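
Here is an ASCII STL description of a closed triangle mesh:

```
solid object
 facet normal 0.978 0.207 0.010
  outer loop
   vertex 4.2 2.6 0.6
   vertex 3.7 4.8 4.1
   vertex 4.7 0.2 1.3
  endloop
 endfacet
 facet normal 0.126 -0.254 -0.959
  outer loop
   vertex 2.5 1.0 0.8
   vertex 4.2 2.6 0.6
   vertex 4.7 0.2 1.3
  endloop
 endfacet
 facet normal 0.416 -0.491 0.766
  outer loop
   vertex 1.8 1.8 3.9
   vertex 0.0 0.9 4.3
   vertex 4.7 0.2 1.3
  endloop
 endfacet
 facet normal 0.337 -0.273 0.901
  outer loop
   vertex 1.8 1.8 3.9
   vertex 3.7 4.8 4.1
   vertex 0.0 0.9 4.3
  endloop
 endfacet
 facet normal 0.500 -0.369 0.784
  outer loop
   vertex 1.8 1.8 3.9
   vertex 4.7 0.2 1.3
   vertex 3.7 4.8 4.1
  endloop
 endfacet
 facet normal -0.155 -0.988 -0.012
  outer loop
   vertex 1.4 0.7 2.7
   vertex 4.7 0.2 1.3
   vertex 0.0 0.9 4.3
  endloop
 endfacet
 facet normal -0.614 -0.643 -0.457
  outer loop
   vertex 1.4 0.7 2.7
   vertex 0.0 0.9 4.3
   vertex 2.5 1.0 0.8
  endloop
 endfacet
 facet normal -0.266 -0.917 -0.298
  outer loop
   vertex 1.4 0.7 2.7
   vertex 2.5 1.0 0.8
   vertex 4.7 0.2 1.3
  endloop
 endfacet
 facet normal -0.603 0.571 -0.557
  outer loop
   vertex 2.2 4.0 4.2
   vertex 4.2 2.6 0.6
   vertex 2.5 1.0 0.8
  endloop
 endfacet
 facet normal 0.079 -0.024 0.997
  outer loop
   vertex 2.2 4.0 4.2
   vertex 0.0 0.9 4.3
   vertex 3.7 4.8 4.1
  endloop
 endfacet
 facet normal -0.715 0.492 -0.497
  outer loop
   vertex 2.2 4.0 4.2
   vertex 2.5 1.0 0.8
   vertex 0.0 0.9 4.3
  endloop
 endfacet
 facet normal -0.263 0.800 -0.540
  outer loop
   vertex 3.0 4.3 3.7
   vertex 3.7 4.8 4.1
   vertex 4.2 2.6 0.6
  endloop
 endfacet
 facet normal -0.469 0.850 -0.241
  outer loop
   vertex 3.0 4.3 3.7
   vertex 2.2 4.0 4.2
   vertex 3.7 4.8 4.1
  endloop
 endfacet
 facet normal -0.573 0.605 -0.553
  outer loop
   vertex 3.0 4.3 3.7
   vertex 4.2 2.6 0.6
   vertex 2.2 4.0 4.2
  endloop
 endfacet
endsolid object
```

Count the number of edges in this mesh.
21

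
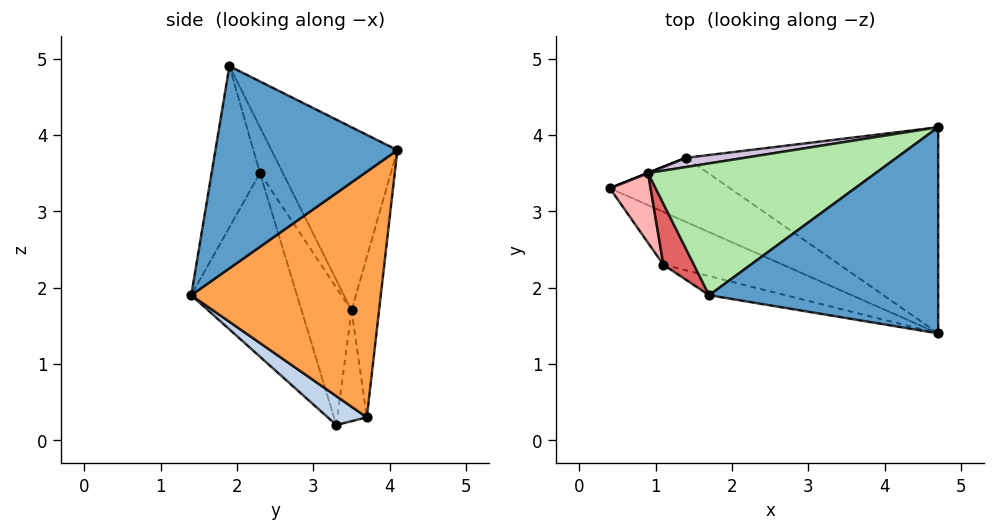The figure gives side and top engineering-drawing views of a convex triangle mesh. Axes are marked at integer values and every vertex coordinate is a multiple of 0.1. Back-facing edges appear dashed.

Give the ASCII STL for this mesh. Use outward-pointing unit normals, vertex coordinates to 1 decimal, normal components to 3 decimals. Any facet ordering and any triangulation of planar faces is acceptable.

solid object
 facet normal 0.585 -0.467 0.663
  outer loop
   vertex 1.7 1.9 4.9
   vertex 4.7 1.4 1.9
   vertex 4.7 4.1 3.8
  endloop
 endfacet
 facet normal 0.221 -0.323 -0.920
  outer loop
   vertex 1.4 3.7 0.3
   vertex 4.7 1.4 1.9
   vertex 0.4 3.3 0.2
  endloop
 endfacet
 facet normal 0.624 0.450 -0.639
  outer loop
   vertex 1.4 3.7 0.3
   vertex 4.7 4.1 3.8
   vertex 4.7 1.4 1.9
  endloop
 endfacet
 facet normal -0.324 -0.922 -0.211
  outer loop
   vertex 1.1 2.3 3.5
   vertex 0.4 3.3 0.2
   vertex 4.7 1.4 1.9
  endloop
 endfacet
 facet normal -0.299 -0.944 -0.142
  outer loop
   vertex 1.1 2.3 3.5
   vertex 4.7 1.4 1.9
   vertex 1.7 1.9 4.9
  endloop
 endfacet
 facet normal -0.393 0.780 0.488
  outer loop
   vertex 0.9 3.5 1.7
   vertex 1.7 1.9 4.9
   vertex 4.7 4.1 3.8
  endloop
 endfacet
 facet normal -0.684 0.570 0.456
  outer loop
   vertex 0.9 3.5 1.7
   vertex 1.1 2.3 3.5
   vertex 1.7 1.9 4.9
  endloop
 endfacet
 facet normal -0.927 0.257 0.275
  outer loop
   vertex 0.9 3.5 1.7
   vertex 0.4 3.3 0.2
   vertex 1.1 2.3 3.5
  endloop
 endfacet
 facet normal -0.371 0.928 0.000
  outer loop
   vertex 0.9 3.5 1.7
   vertex 1.4 3.7 0.3
   vertex 0.4 3.3 0.2
  endloop
 endfacet
 facet normal -0.194 0.979 0.071
  outer loop
   vertex 0.9 3.5 1.7
   vertex 4.7 4.1 3.8
   vertex 1.4 3.7 0.3
  endloop
 endfacet
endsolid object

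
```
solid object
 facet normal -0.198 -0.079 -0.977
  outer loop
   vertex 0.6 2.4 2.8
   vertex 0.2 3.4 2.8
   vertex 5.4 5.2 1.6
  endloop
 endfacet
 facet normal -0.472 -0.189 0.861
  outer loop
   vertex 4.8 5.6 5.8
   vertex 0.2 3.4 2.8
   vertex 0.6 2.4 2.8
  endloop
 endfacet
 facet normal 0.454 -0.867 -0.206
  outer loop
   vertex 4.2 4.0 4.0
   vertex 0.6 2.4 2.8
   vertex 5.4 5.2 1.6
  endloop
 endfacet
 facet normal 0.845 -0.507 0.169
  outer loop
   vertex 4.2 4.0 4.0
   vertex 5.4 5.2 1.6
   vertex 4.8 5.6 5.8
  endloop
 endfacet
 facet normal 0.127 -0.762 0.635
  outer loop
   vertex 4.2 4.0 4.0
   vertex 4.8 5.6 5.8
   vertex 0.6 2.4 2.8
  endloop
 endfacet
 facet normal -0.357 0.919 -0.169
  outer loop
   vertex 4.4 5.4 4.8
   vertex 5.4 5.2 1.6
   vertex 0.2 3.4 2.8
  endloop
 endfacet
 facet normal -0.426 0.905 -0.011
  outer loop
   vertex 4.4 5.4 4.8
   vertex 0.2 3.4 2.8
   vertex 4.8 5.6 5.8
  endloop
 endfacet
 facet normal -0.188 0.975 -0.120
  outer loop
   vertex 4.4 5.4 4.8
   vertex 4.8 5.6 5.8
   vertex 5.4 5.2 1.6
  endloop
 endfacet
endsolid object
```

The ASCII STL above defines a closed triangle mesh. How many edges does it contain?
12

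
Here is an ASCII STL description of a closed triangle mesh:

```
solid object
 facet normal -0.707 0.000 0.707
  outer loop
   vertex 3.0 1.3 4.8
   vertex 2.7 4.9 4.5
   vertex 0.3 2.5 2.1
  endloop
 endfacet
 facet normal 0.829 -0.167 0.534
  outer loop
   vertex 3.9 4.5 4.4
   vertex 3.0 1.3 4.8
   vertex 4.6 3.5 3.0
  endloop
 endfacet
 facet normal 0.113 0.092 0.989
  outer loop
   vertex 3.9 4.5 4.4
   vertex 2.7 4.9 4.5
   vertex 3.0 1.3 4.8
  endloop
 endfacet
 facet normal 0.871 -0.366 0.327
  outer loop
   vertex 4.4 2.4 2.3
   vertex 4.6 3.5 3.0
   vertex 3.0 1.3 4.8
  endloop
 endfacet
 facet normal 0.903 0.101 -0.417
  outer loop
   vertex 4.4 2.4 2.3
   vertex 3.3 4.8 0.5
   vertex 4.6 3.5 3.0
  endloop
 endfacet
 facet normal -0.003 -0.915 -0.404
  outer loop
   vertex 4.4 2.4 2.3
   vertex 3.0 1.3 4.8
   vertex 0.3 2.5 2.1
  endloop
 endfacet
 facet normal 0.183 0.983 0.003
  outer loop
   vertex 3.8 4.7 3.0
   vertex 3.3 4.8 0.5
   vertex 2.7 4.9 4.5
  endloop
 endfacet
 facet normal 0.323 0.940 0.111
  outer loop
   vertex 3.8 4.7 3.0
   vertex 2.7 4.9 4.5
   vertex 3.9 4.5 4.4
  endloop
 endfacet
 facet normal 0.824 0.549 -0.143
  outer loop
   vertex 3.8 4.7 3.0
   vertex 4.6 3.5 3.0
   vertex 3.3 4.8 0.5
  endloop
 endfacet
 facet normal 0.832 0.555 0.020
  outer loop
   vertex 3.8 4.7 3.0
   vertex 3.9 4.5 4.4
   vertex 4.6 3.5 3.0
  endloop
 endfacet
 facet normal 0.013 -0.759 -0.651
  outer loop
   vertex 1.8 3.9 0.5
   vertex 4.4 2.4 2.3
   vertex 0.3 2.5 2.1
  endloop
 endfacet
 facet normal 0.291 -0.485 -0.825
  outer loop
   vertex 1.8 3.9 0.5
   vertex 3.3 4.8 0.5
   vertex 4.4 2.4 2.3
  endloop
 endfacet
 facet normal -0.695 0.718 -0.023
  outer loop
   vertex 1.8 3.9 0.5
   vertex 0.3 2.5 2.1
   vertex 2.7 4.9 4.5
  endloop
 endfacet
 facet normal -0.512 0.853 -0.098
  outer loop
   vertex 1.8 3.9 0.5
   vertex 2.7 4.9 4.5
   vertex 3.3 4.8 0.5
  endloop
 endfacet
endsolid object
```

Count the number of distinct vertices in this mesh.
9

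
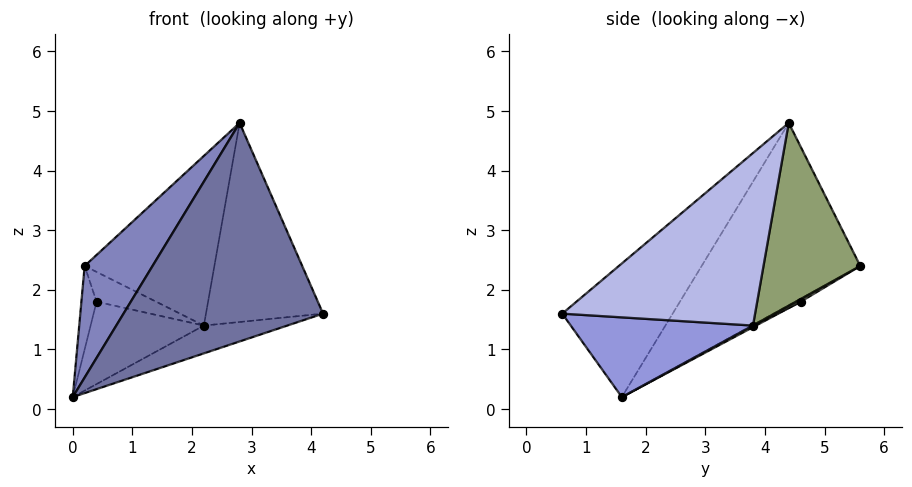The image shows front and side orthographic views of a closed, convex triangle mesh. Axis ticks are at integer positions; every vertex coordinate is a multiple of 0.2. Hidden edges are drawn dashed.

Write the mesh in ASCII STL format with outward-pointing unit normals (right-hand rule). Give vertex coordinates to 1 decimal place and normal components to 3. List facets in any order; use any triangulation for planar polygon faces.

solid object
 facet normal -0.373 -0.674 0.637
  outer loop
   vertex 2.8 4.4 4.8
   vertex 0.0 1.6 0.2
   vertex 4.2 0.6 1.6
  endloop
 endfacet
 facet normal -0.718 -0.307 0.624
  outer loop
   vertex 2.8 4.4 4.8
   vertex 0.2 5.6 2.4
   vertex 0.0 1.6 0.2
  endloop
 endfacet
 facet normal 0.346 0.158 -0.925
  outer loop
   vertex 2.2 3.8 1.4
   vertex 4.2 0.6 1.6
   vertex 0.0 1.6 0.2
  endloop
 endfacet
 facet normal 0.831 0.504 -0.236
  outer loop
   vertex 2.2 3.8 1.4
   vertex 2.8 4.4 4.8
   vertex 4.2 0.6 1.6
  endloop
 endfacet
 facet normal 0.580 0.778 -0.240
  outer loop
   vertex 2.2 3.8 1.4
   vertex 0.2 5.6 2.4
   vertex 2.8 4.4 4.8
  endloop
 endfacet
 facet normal -0.172 0.481 -0.860
  outer loop
   vertex 0.4 4.6 1.8
   vertex 0.0 1.6 0.2
   vertex 0.2 5.6 2.4
  endloop
 endfacet
 facet normal 0.012 0.469 -0.883
  outer loop
   vertex 0.4 4.6 1.8
   vertex 2.2 3.8 1.4
   vertex 0.0 1.6 0.2
  endloop
 endfacet
 facet normal 0.042 0.520 -0.853
  outer loop
   vertex 0.4 4.6 1.8
   vertex 0.2 5.6 2.4
   vertex 2.2 3.8 1.4
  endloop
 endfacet
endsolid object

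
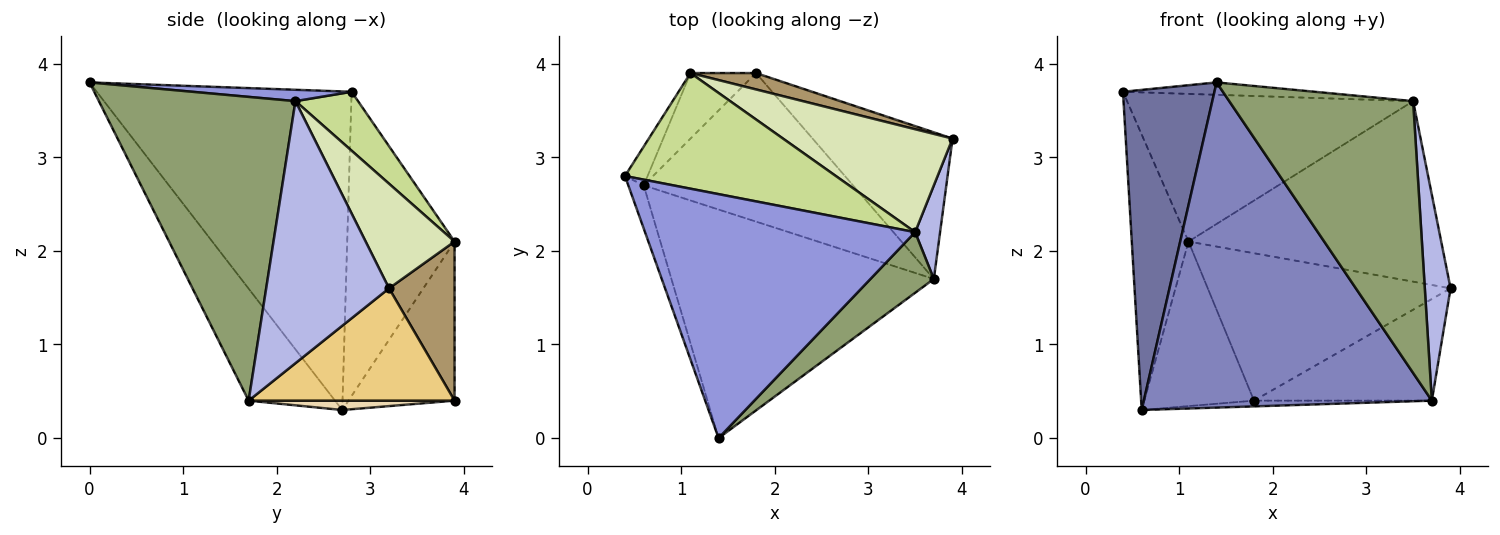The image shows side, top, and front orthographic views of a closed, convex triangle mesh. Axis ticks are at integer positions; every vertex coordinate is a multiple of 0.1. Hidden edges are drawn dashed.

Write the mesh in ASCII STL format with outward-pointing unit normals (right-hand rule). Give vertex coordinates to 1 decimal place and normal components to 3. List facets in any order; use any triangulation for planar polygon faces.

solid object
 facet normal -0.940 -0.337 -0.045
  outer loop
   vertex 0.6 2.7 0.3
   vertex 1.4 0.0 3.8
   vertex 0.4 2.8 3.7
  endloop
 endfacet
 facet normal -0.238 -0.795 -0.558
  outer loop
   vertex 3.7 1.7 0.4
   vertex 1.4 0.0 3.8
   vertex 0.6 2.7 0.3
  endloop
 endfacet
 facet normal 0.042 0.051 0.998
  outer loop
   vertex 3.5 2.2 3.6
   vertex 0.4 2.8 3.7
   vertex 1.4 0.0 3.8
  endloop
 endfacet
 facet normal 0.975 -0.204 0.093
  outer loop
   vertex 3.5 2.2 3.6
   vertex 3.7 1.7 0.4
   vertex 3.9 3.2 1.6
  endloop
 endfacet
 facet normal 0.722 -0.675 0.151
  outer loop
   vertex 3.5 2.2 3.6
   vertex 1.4 0.0 3.8
   vertex 3.7 1.7 0.4
  endloop
 endfacet
 facet normal -0.882 0.466 -0.066
  outer loop
   vertex 1.1 3.9 2.1
   vertex 0.6 2.7 0.3
   vertex 0.4 2.8 3.7
  endloop
 endfacet
 facet normal 0.170 0.776 0.608
  outer loop
   vertex 1.1 3.9 2.1
   vertex 0.4 2.8 3.7
   vertex 3.5 2.2 3.6
  endloop
 endfacet
 facet normal 0.292 0.831 0.474
  outer loop
   vertex 1.1 3.9 2.1
   vertex 3.5 2.2 3.6
   vertex 3.9 3.2 1.6
  endloop
 endfacet
 facet normal 0.259 0.960 0.107
  outer loop
   vertex 1.8 3.9 0.4
   vertex 1.1 3.9 2.1
   vertex 3.9 3.2 1.6
  endloop
 endfacet
 facet normal -0.668 0.691 -0.275
  outer loop
   vertex 1.8 3.9 0.4
   vertex 0.6 2.7 0.3
   vertex 1.1 3.9 2.1
  endloop
 endfacet
 facet normal 0.551 0.475 -0.686
  outer loop
   vertex 1.8 3.9 0.4
   vertex 3.9 3.2 1.6
   vertex 3.7 1.7 0.4
  endloop
 endfacet
 facet normal 0.045 0.039 -0.998
  outer loop
   vertex 1.8 3.9 0.4
   vertex 3.7 1.7 0.4
   vertex 0.6 2.7 0.3
  endloop
 endfacet
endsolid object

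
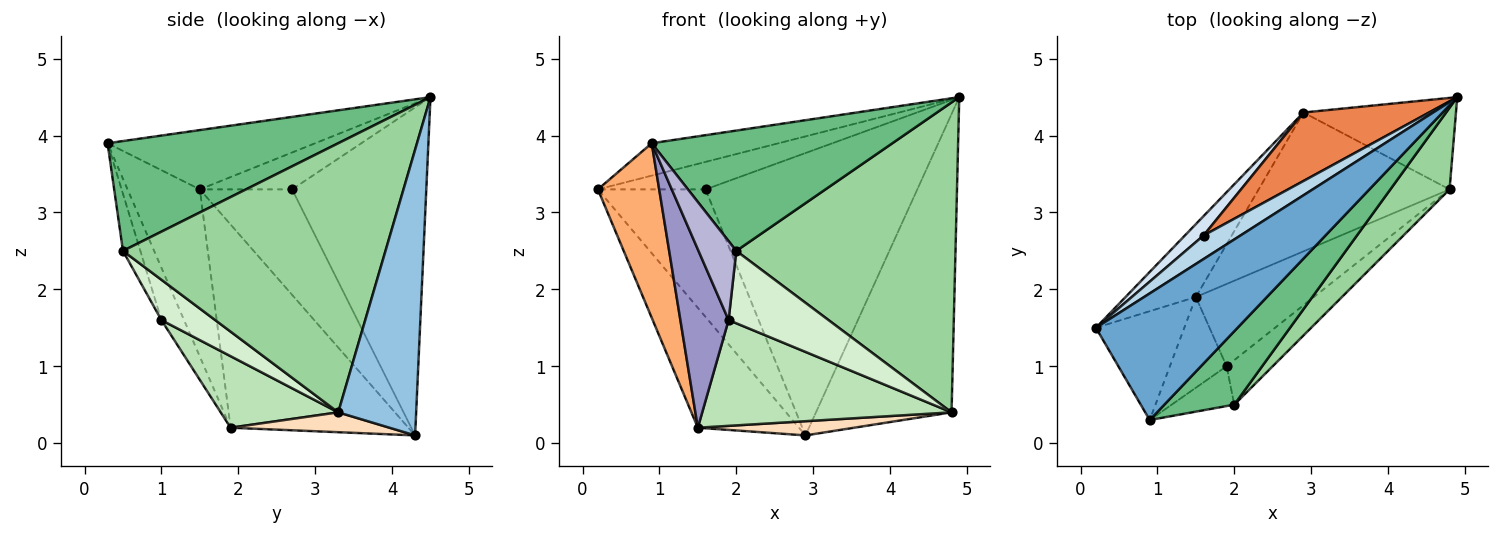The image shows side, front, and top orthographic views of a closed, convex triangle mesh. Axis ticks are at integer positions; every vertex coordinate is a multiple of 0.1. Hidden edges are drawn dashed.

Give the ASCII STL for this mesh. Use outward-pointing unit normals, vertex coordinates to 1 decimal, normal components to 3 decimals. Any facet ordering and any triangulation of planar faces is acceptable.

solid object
 facet normal -0.376 0.230 0.898
  outer loop
   vertex 0.9 0.3 3.9
   vertex 4.9 4.5 4.5
   vertex 0.2 1.5 3.3
  endloop
 endfacet
 facet normal 0.482 0.838 -0.257
  outer loop
   vertex 4.8 3.3 0.4
   vertex 2.9 4.3 0.1
   vertex 4.9 4.5 4.5
  endloop
 endfacet
 facet normal -0.545 0.636 0.545
  outer loop
   vertex 1.6 2.7 3.3
   vertex 0.2 1.5 3.3
   vertex 4.9 4.5 4.5
  endloop
 endfacet
 facet normal -0.647 0.754 0.114
  outer loop
   vertex 1.6 2.7 3.3
   vertex 2.9 4.3 0.1
   vertex 0.2 1.5 3.3
  endloop
 endfacet
 facet normal -0.524 0.828 0.201
  outer loop
   vertex 1.6 2.7 3.3
   vertex 4.9 4.5 4.5
   vertex 2.9 4.3 0.1
  endloop
 endfacet
 facet normal -0.707 -0.600 -0.374
  outer loop
   vertex 1.5 1.9 0.2
   vertex 0.9 0.3 3.9
   vertex 0.2 1.5 3.3
  endloop
 endfacet
 facet normal -0.832 0.474 -0.288
  outer loop
   vertex 1.5 1.9 0.2
   vertex 0.2 1.5 3.3
   vertex 2.9 4.3 0.1
  endloop
 endfacet
 facet normal 0.103 -0.101 -0.990
  outer loop
   vertex 1.5 1.9 0.2
   vertex 2.9 4.3 0.1
   vertex 4.8 3.3 0.4
  endloop
 endfacet
 facet normal 0.633 -0.661 0.403
  outer loop
   vertex 2.0 0.5 2.5
   vertex 4.9 4.5 4.5
   vertex 0.9 0.3 3.9
  endloop
 endfacet
 facet normal 0.757 -0.632 0.167
  outer loop
   vertex 2.0 0.5 2.5
   vertex 4.8 3.3 0.4
   vertex 4.9 4.5 4.5
  endloop
 endfacet
 facet normal 0.349 -0.740 -0.575
  outer loop
   vertex 1.9 1.0 1.6
   vertex 1.5 1.9 0.2
   vertex 4.8 3.3 0.4
  endloop
 endfacet
 facet normal 0.417 -0.774 -0.476
  outer loop
   vertex 1.9 1.0 1.6
   vertex 4.8 3.3 0.4
   vertex 2.0 0.5 2.5
  endloop
 endfacet
 facet normal -0.386 -0.822 -0.418
  outer loop
   vertex 1.9 1.0 1.6
   vertex 0.9 0.3 3.9
   vertex 1.5 1.9 0.2
  endloop
 endfacet
 facet normal -0.380 -0.826 -0.417
  outer loop
   vertex 1.9 1.0 1.6
   vertex 2.0 0.5 2.5
   vertex 0.9 0.3 3.9
  endloop
 endfacet
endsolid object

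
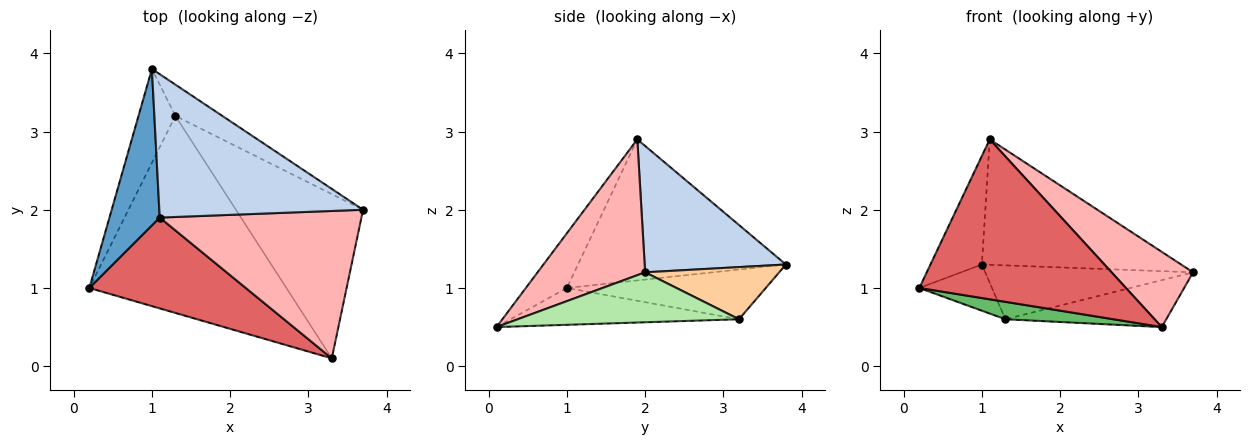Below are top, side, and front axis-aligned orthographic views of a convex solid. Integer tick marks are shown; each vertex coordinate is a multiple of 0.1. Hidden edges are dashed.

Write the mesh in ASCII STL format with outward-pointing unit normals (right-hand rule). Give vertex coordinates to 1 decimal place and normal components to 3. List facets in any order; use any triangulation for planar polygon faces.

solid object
 facet normal -0.917 0.227 0.327
  outer loop
   vertex 1.1 1.9 2.9
   vertex 1.0 3.8 1.3
   vertex 0.2 1.0 1.0
  endloop
 endfacet
 facet normal 0.423 0.597 0.682
  outer loop
   vertex 1.1 1.9 2.9
   vertex 3.7 2.0 1.2
   vertex 1.0 3.8 1.3
  endloop
 endfacet
 facet normal -0.771 0.281 -0.572
  outer loop
   vertex 1.3 3.2 0.6
   vertex 0.2 1.0 1.0
   vertex 1.0 3.8 1.3
  endloop
 endfacet
 facet normal 0.487 0.755 -0.439
  outer loop
   vertex 1.3 3.2 0.6
   vertex 1.0 3.8 1.3
   vertex 3.7 2.0 1.2
  endloop
 endfacet
 facet normal -0.183 -0.087 -0.979
  outer loop
   vertex 3.3 0.1 0.5
   vertex 0.2 1.0 1.0
   vertex 1.3 3.2 0.6
  endloop
 endfacet
 facet normal 0.353 0.257 -0.899
  outer loop
   vertex 3.3 0.1 0.5
   vertex 1.3 3.2 0.6
   vertex 3.7 2.0 1.2
  endloop
 endfacet
 facet normal -0.170 -0.857 0.487
  outer loop
   vertex 3.3 0.1 0.5
   vertex 1.1 1.9 2.9
   vertex 0.2 1.0 1.0
  endloop
 endfacet
 facet normal 0.514 -0.390 0.764
  outer loop
   vertex 3.3 0.1 0.5
   vertex 3.7 2.0 1.2
   vertex 1.1 1.9 2.9
  endloop
 endfacet
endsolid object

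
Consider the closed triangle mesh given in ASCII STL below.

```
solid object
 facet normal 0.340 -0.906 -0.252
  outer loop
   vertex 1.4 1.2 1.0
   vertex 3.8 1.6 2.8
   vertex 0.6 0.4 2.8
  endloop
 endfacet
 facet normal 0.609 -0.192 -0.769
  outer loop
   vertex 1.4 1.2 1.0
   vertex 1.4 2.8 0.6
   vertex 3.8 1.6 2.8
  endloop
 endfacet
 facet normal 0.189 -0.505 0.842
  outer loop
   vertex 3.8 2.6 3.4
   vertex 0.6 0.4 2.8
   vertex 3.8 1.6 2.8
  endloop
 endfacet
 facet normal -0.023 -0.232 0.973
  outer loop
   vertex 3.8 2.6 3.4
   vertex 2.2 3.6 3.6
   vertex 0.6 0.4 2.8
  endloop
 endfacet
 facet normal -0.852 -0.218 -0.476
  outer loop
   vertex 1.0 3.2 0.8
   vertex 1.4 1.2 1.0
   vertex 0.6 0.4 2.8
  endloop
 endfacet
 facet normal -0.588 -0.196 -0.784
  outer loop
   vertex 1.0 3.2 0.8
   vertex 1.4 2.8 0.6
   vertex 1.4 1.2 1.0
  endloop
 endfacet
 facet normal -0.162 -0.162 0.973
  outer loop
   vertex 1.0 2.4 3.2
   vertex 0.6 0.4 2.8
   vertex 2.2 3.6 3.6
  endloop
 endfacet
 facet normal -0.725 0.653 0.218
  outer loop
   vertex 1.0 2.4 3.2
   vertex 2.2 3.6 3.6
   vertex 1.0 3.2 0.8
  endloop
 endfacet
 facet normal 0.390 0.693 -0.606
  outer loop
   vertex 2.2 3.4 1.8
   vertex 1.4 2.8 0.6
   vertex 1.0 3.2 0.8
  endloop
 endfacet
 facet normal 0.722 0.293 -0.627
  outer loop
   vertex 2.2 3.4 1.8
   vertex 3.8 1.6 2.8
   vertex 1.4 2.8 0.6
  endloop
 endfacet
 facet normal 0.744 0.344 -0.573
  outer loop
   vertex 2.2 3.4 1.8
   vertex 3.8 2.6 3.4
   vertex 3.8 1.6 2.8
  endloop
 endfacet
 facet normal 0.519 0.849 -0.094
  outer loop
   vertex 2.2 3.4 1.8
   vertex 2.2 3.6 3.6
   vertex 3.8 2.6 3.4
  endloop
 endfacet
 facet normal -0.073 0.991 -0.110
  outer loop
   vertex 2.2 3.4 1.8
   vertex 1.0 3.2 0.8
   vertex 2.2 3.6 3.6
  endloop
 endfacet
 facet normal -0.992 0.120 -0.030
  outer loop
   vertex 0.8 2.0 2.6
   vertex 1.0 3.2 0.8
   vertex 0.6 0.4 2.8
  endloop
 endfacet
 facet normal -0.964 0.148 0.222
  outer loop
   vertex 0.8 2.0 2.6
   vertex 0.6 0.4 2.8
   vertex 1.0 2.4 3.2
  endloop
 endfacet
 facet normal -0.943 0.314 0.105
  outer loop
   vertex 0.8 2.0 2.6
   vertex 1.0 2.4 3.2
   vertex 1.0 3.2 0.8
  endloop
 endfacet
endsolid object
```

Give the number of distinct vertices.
10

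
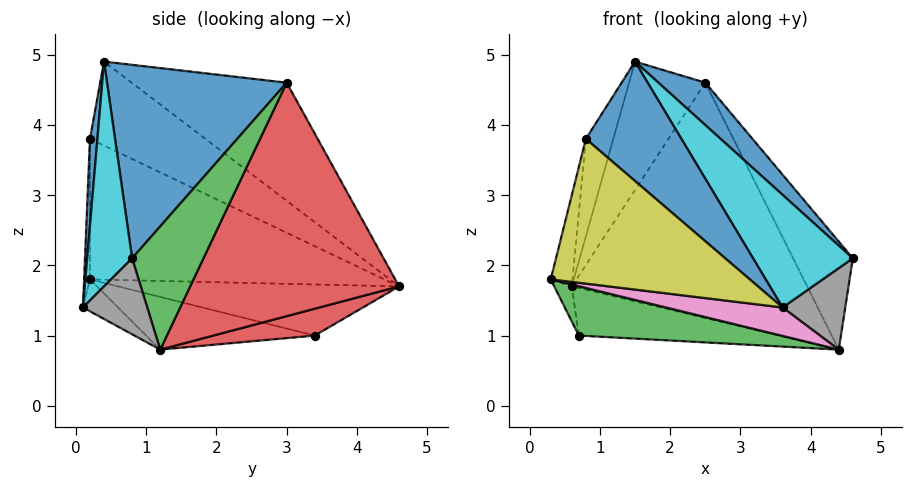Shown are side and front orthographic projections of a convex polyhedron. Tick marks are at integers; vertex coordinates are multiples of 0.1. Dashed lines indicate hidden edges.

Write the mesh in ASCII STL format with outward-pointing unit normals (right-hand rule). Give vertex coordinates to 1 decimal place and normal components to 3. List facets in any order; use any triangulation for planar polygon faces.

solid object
 facet normal 0.672 -0.176 0.719
  outer loop
   vertex 2.5 3.0 4.6
   vertex 1.5 0.4 4.9
   vertex 4.6 0.8 2.1
  endloop
 endfacet
 facet normal -0.690 0.339 0.639
  outer loop
   vertex 2.5 3.0 4.6
   vertex 0.6 4.6 1.7
   vertex 1.5 0.4 4.9
  endloop
 endfacet
 facet normal 0.765 0.640 0.079
  outer loop
   vertex 4.4 1.2 0.8
   vertex 2.5 3.0 4.6
   vertex 4.6 0.8 2.1
  endloop
 endfacet
 facet normal 0.664 0.748 -0.022
  outer loop
   vertex 4.4 1.2 0.8
   vertex 0.6 4.6 1.7
   vertex 2.5 3.0 4.6
  endloop
 endfacet
 facet normal -0.968 0.071 0.242
  outer loop
   vertex 0.8 0.2 3.8
   vertex 0.6 4.6 1.7
   vertex 0.3 0.2 1.8
  endloop
 endfacet
 facet normal -0.843 0.200 0.500
  outer loop
   vertex 0.8 0.2 3.8
   vertex 1.5 0.4 4.9
   vertex 0.6 4.6 1.7
  endloop
 endfacet
 facet normal -0.122 -0.405 -0.906
  outer loop
   vertex 3.6 0.1 1.4
   vertex 0.3 0.2 1.8
   vertex 4.4 1.2 0.8
  endloop
 endfacet
 facet normal 0.681 -0.664 -0.309
  outer loop
   vertex 3.6 0.1 1.4
   vertex 4.4 1.2 0.8
   vertex 4.6 0.8 2.1
  endloop
 endfacet
 facet normal -0.029 -1.000 0.007
  outer loop
   vertex 3.6 0.1 1.4
   vertex 0.8 0.2 3.8
   vertex 0.3 0.2 1.8
  endloop
 endfacet
 facet normal 0.391 -0.867 0.309
  outer loop
   vertex 3.6 0.1 1.4
   vertex 4.6 0.8 2.1
   vertex 1.5 0.4 4.9
  endloop
 endfacet
 facet normal 0.077 -0.988 0.131
  outer loop
   vertex 3.6 0.1 1.4
   vertex 1.5 0.4 4.9
   vertex 0.8 0.2 3.8
  endloop
 endfacet
 facet normal -0.968 0.061 -0.242
  outer loop
   vertex 0.7 3.4 1.0
   vertex 0.3 0.2 1.8
   vertex 0.6 4.6 1.7
  endloop
 endfacet
 facet normal -0.181 -0.217 -0.959
  outer loop
   vertex 0.7 3.4 1.0
   vertex 4.4 1.2 0.8
   vertex 0.3 0.2 1.8
  endloop
 endfacet
 facet normal 0.254 0.503 -0.826
  outer loop
   vertex 0.7 3.4 1.0
   vertex 0.6 4.6 1.7
   vertex 4.4 1.2 0.8
  endloop
 endfacet
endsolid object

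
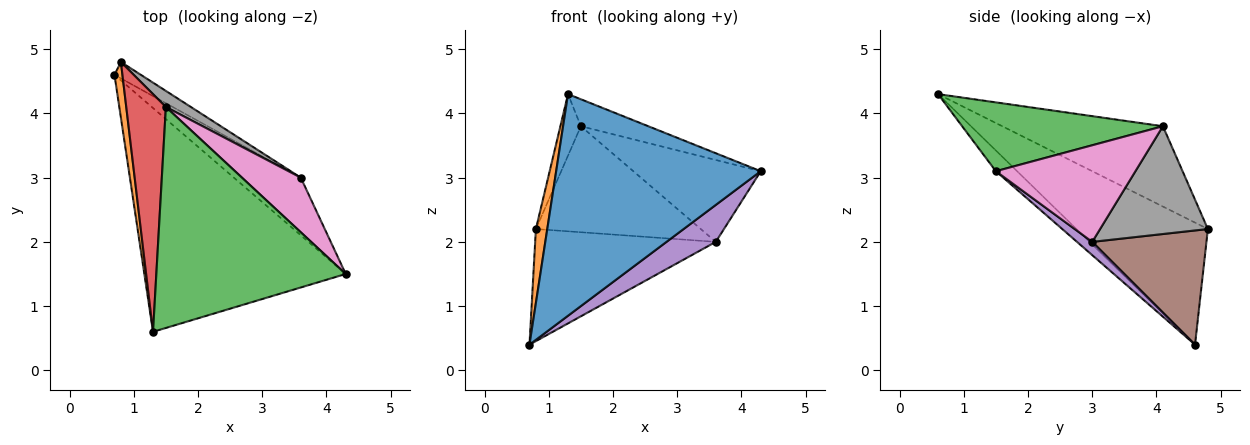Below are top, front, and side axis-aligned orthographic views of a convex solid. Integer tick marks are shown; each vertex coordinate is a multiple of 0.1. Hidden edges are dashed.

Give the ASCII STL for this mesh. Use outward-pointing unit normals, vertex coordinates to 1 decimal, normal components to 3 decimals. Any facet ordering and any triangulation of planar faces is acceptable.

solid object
 facet normal -0.073 -0.702 -0.709
  outer loop
   vertex 1.3 0.6 4.3
   vertex 0.7 4.6 0.4
   vertex 4.3 1.5 3.1
  endloop
 endfacet
 facet normal -0.994 -0.086 0.065
  outer loop
   vertex 0.8 4.8 2.2
   vertex 0.7 4.6 0.4
   vertex 1.3 0.6 4.3
  endloop
 endfacet
 facet normal 0.339 0.114 0.934
  outer loop
   vertex 1.5 4.1 3.8
   vertex 1.3 0.6 4.3
   vertex 4.3 1.5 3.1
  endloop
 endfacet
 facet normal -0.891 0.114 0.440
  outer loop
   vertex 1.5 4.1 3.8
   vertex 0.8 4.8 2.2
   vertex 1.3 0.6 4.3
  endloop
 endfacet
 facet normal 0.165 -0.532 -0.830
  outer loop
   vertex 3.6 3.0 2.0
   vertex 4.3 1.5 3.1
   vertex 0.7 4.6 0.4
  endloop
 endfacet
 facet normal 0.530 0.839 -0.123
  outer loop
   vertex 3.6 3.0 2.0
   vertex 0.7 4.6 0.4
   vertex 0.8 4.8 2.2
  endloop
 endfacet
 facet normal 0.674 0.615 0.410
  outer loop
   vertex 3.6 3.0 2.0
   vertex 1.5 4.1 3.8
   vertex 4.3 1.5 3.1
  endloop
 endfacet
 facet normal 0.543 0.830 0.126
  outer loop
   vertex 3.6 3.0 2.0
   vertex 0.8 4.8 2.2
   vertex 1.5 4.1 3.8
  endloop
 endfacet
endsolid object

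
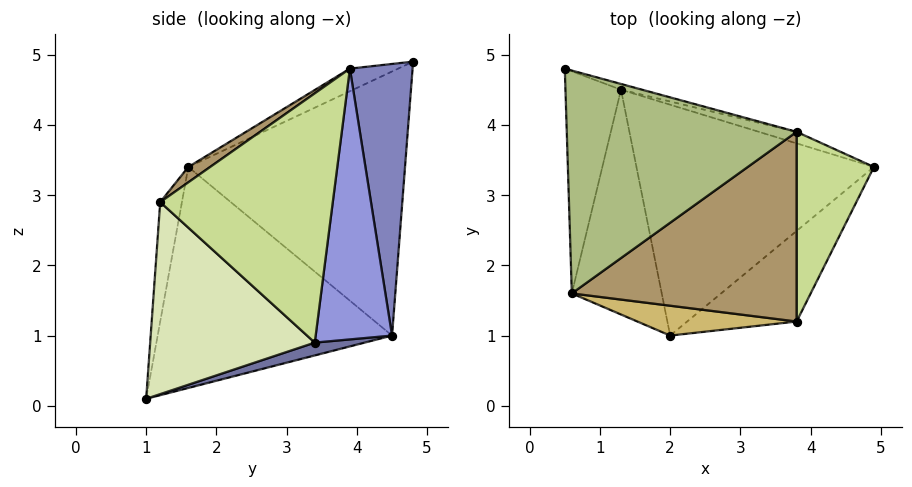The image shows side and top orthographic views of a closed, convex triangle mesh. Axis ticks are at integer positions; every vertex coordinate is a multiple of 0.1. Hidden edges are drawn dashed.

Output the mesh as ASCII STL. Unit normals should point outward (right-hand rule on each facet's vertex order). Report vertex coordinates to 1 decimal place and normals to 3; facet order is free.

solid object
 facet normal 0.052 0.258 -0.965
  outer loop
   vertex 1.3 4.5 1.0
   vertex 4.9 3.4 0.9
   vertex 2.0 1.0 0.1
  endloop
 endfacet
 facet normal 0.262 0.965 -0.020
  outer loop
   vertex 1.3 4.5 1.0
   vertex 0.5 4.8 4.9
   vertex 3.8 3.9 4.8
  endloop
 endfacet
 facet normal 0.291 0.956 -0.040
  outer loop
   vertex 1.3 4.5 1.0
   vertex 3.8 3.9 4.8
   vertex 4.9 3.4 0.9
  endloop
 endfacet
 facet normal -0.976 0.066 -0.205
  outer loop
   vertex 0.6 1.6 3.4
   vertex 0.5 4.8 4.9
   vertex 1.3 4.5 1.0
  endloop
 endfacet
 facet normal -0.923 -0.088 -0.375
  outer loop
   vertex 0.6 1.6 3.4
   vertex 1.3 4.5 1.0
   vertex 2.0 1.0 0.1
  endloop
 endfacet
 facet normal -0.089 -0.425 0.901
  outer loop
   vertex 0.6 1.6 3.4
   vertex 3.8 3.9 4.8
   vertex 0.5 4.8 4.9
  endloop
 endfacet
 facet normal 0.935 -0.204 0.290
  outer loop
   vertex 3.8 1.2 2.9
   vertex 4.9 3.4 0.9
   vertex 3.8 3.9 4.8
  endloop
 endfacet
 facet normal 0.651 -0.663 -0.371
  outer loop
   vertex 3.8 1.2 2.9
   vertex 2.0 1.0 0.1
   vertex 4.9 3.4 0.9
  endloop
 endfacet
 facet normal 0.056 -0.575 0.817
  outer loop
   vertex 3.8 1.2 2.9
   vertex 3.8 3.9 4.8
   vertex 0.6 1.6 3.4
  endloop
 endfacet
 facet normal -0.102 -0.985 0.136
  outer loop
   vertex 3.8 1.2 2.9
   vertex 0.6 1.6 3.4
   vertex 2.0 1.0 0.1
  endloop
 endfacet
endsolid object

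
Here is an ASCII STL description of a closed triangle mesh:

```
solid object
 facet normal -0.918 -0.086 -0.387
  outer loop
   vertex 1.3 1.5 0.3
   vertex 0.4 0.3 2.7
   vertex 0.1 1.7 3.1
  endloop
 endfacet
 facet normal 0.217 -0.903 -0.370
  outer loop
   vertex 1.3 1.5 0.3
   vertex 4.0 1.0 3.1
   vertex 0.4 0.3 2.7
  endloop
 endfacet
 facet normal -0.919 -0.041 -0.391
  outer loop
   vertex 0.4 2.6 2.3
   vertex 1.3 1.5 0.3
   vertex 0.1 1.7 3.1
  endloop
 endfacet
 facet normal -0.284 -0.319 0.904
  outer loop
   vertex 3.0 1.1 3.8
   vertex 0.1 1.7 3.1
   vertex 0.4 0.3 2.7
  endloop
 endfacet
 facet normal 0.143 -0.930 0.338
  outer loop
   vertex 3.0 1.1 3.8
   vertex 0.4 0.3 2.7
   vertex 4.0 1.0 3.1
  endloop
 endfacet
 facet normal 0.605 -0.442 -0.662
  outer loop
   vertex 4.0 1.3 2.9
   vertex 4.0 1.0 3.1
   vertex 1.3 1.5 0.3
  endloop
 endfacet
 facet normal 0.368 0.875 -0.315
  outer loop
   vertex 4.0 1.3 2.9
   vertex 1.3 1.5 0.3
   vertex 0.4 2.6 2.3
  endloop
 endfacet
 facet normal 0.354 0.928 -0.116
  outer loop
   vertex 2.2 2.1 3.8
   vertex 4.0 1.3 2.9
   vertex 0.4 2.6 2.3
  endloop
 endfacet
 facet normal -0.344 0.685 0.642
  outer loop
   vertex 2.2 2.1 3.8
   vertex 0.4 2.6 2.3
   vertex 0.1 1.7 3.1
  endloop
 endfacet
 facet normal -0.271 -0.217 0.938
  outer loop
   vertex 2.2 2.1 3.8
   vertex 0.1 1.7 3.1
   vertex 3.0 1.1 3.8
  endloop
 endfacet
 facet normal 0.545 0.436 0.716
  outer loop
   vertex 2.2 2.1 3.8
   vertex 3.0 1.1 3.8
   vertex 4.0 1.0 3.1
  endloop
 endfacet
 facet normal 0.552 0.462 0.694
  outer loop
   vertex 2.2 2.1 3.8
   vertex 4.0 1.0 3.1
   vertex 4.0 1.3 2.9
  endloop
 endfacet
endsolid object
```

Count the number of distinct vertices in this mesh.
8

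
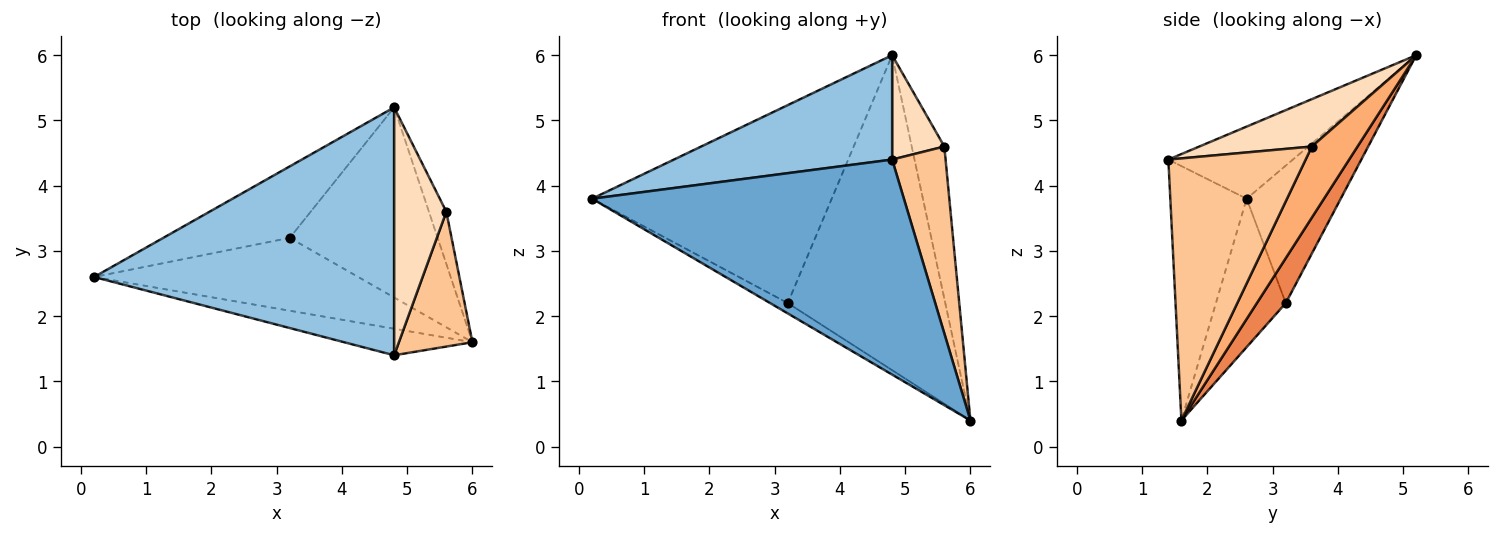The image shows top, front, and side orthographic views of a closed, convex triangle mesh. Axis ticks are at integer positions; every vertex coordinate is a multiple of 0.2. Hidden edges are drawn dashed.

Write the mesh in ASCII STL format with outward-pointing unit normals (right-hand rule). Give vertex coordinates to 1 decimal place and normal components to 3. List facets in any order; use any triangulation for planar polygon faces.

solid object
 facet normal -0.236 -0.964 -0.119
  outer loop
   vertex 4.8 1.4 4.4
   vertex 0.2 2.6 3.8
   vertex 6.0 1.6 0.4
  endloop
 endfacet
 facet normal -0.216 -0.379 0.900
  outer loop
   vertex 4.8 1.4 4.4
   vertex 4.8 5.2 6.0
   vertex 0.2 2.6 3.8
  endloop
 endfacet
 facet normal -0.486 0.123 -0.865
  outer loop
   vertex 3.2 3.2 2.2
   vertex 6.0 1.6 0.4
   vertex 0.2 2.6 3.8
  endloop
 endfacet
 facet normal -0.346 0.882 -0.319
  outer loop
   vertex 3.2 3.2 2.2
   vertex 0.2 2.6 3.8
   vertex 4.8 5.2 6.0
  endloop
 endfacet
 facet normal 0.155 0.846 -0.510
  outer loop
   vertex 3.2 3.2 2.2
   vertex 4.8 5.2 6.0
   vertex 6.0 1.6 0.4
  endloop
 endfacet
 facet normal 0.798 0.570 -0.195
  outer loop
   vertex 5.6 3.6 4.6
   vertex 6.0 1.6 0.4
   vertex 4.8 5.2 6.0
  endloop
 endfacet
 facet normal 0.902 -0.351 0.253
  outer loop
   vertex 5.6 3.6 4.6
   vertex 4.8 1.4 4.4
   vertex 6.0 1.6 0.4
  endloop
 endfacet
 facet normal 0.642 -0.298 0.707
  outer loop
   vertex 5.6 3.6 4.6
   vertex 4.8 5.2 6.0
   vertex 4.8 1.4 4.4
  endloop
 endfacet
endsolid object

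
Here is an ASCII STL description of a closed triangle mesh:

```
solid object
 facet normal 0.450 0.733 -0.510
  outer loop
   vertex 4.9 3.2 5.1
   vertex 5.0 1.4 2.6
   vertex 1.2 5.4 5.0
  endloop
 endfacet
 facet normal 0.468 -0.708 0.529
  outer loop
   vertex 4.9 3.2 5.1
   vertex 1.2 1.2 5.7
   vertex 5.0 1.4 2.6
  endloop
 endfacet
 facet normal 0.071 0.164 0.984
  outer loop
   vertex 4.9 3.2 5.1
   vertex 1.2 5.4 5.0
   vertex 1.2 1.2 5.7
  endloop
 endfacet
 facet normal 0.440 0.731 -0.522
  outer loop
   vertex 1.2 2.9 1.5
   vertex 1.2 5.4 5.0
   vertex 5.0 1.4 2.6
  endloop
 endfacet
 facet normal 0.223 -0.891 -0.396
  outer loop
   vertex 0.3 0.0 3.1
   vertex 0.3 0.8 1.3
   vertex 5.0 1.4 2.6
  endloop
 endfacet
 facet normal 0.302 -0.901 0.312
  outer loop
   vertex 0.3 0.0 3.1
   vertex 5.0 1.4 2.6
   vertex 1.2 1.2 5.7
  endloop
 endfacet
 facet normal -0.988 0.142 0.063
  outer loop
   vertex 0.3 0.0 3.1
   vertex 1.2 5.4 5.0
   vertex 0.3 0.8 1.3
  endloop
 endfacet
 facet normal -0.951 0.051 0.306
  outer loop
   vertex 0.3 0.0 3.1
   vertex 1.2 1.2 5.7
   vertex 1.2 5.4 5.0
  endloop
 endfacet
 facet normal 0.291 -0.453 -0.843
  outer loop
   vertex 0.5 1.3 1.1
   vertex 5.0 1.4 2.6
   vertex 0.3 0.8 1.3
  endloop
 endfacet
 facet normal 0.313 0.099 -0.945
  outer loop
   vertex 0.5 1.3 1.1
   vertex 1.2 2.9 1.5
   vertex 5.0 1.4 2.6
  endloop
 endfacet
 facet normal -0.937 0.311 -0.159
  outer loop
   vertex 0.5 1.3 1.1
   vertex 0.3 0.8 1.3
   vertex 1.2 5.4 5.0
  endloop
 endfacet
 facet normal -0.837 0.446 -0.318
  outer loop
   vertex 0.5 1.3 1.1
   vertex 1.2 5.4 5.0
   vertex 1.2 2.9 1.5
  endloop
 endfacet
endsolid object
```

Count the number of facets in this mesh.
12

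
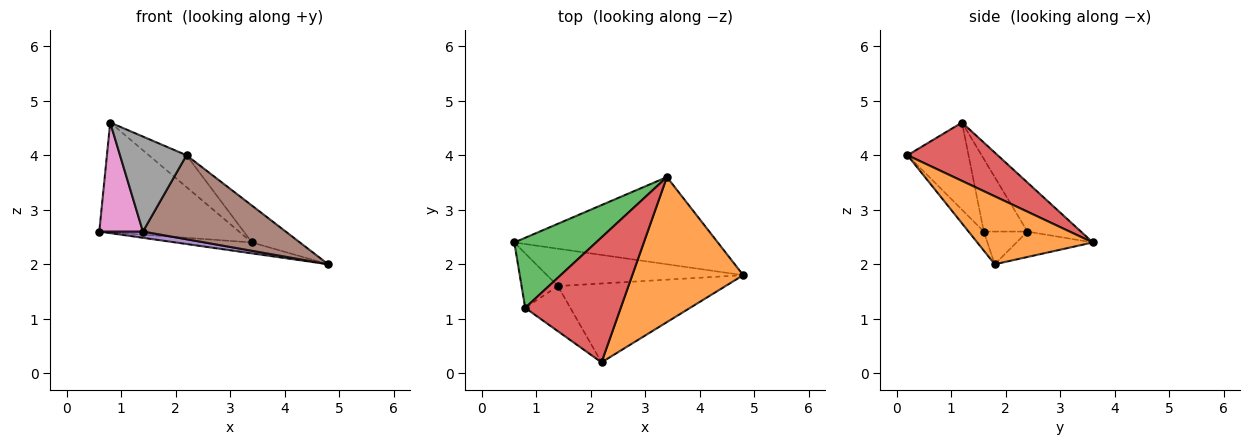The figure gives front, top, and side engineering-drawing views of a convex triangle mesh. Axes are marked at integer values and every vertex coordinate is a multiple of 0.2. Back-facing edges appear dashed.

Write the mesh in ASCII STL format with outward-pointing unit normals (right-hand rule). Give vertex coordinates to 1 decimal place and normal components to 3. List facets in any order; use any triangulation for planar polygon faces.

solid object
 facet normal -0.123 0.123 -0.985
  outer loop
   vertex 3.4 3.6 2.4
   vertex 4.8 1.8 2.0
   vertex 0.6 2.4 2.6
  endloop
 endfacet
 facet normal 0.511 0.212 0.833
  outer loop
   vertex 3.4 3.6 2.4
   vertex 2.2 0.2 4.0
   vertex 4.8 1.8 2.0
  endloop
 endfacet
 facet normal -0.307 0.802 0.512
  outer loop
   vertex 0.8 1.2 4.6
   vertex 3.4 3.6 2.4
   vertex 0.6 2.4 2.6
  endloop
 endfacet
 facet normal 0.509 0.213 0.834
  outer loop
   vertex 0.8 1.2 4.6
   vertex 2.2 0.2 4.0
   vertex 3.4 3.6 2.4
  endloop
 endfacet
 facet normal -0.162 -0.162 -0.973
  outer loop
   vertex 1.4 1.6 2.6
   vertex 0.6 2.4 2.6
   vertex 4.8 1.8 2.0
  endloop
 endfacet
 facet normal -0.078 -0.727 -0.682
  outer loop
   vertex 1.4 1.6 2.6
   vertex 4.8 1.8 2.0
   vertex 2.2 0.2 4.0
  endloop
 endfacet
 facet normal -0.667 -0.667 -0.333
  outer loop
   vertex 1.4 1.6 2.6
   vertex 0.8 1.2 4.6
   vertex 0.6 2.4 2.6
  endloop
 endfacet
 facet normal -0.638 -0.695 -0.331
  outer loop
   vertex 1.4 1.6 2.6
   vertex 2.2 0.2 4.0
   vertex 0.8 1.2 4.6
  endloop
 endfacet
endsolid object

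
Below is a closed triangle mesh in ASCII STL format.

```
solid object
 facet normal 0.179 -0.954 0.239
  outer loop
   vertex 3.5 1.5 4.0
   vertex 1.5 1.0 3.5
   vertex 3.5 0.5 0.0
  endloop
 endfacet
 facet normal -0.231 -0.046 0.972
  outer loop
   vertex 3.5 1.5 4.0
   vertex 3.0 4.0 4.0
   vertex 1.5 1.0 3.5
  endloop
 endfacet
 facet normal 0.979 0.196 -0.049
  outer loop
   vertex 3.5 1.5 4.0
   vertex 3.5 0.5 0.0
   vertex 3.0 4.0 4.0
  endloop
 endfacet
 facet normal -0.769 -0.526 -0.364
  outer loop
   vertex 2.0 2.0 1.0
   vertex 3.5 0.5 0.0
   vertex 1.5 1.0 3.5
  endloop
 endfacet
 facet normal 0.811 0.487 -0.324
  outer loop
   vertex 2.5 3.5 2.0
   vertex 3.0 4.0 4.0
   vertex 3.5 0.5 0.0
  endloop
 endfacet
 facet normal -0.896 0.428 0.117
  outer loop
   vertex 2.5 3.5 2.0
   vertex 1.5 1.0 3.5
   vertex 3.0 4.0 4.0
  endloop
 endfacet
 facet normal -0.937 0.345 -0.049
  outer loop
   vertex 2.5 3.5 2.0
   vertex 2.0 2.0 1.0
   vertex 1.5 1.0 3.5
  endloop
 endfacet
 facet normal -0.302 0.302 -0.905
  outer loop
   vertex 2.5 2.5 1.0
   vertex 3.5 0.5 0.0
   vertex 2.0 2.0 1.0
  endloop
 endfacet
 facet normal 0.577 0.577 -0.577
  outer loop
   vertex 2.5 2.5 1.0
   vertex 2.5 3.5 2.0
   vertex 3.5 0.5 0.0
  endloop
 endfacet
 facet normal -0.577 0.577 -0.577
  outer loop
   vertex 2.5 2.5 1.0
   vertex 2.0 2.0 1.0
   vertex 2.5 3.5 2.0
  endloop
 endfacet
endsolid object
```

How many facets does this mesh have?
10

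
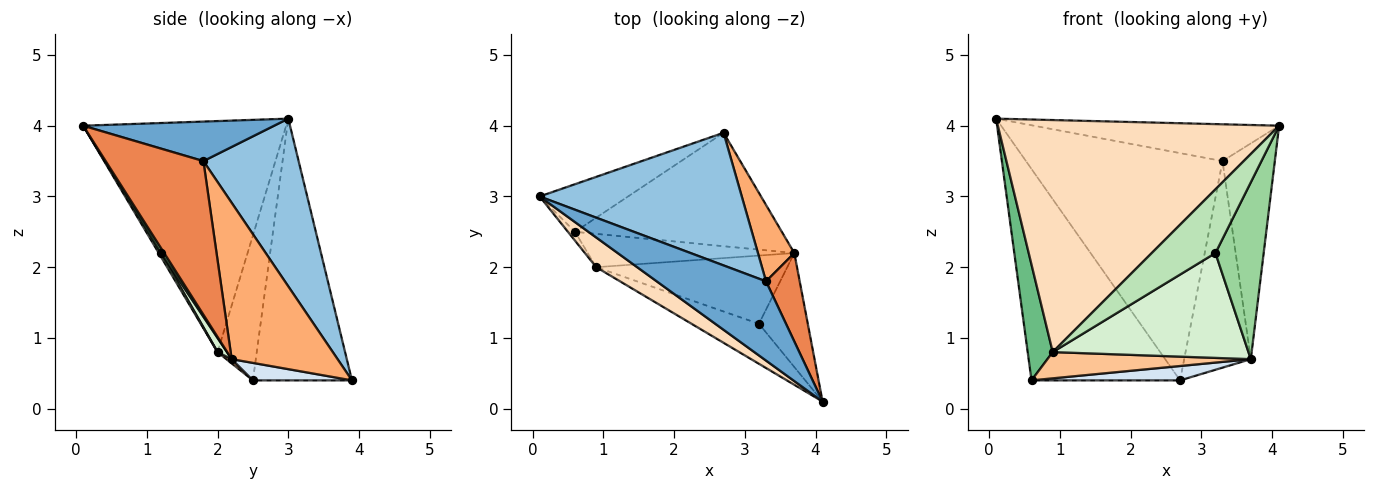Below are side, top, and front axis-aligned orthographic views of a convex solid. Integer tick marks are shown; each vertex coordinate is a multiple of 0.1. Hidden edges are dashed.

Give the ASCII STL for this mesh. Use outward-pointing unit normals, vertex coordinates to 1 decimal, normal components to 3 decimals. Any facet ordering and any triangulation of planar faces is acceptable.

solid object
 facet normal 0.312 0.400 0.862
  outer loop
   vertex 3.3 1.8 3.5
   vertex 0.1 3.0 4.1
   vertex 4.1 0.1 4.0
  endloop
 endfacet
 facet normal 0.386 0.797 0.465
  outer loop
   vertex 3.3 1.8 3.5
   vertex 2.7 3.9 0.4
   vertex 0.1 3.0 4.1
  endloop
 endfacet
 facet normal -0.545 0.818 -0.184
  outer loop
   vertex 0.6 2.5 0.4
   vertex 0.1 3.0 4.1
   vertex 2.7 3.9 0.4
  endloop
 endfacet
 facet normal 0.084 -0.125 -0.989
  outer loop
   vertex 3.7 2.2 0.7
   vertex 0.6 2.5 0.4
   vertex 2.7 3.9 0.4
  endloop
 endfacet
 facet normal 0.866 0.463 0.190
  outer loop
   vertex 3.7 2.2 0.7
   vertex 3.3 1.8 3.5
   vertex 4.1 0.1 4.0
  endloop
 endfacet
 facet normal 0.830 0.523 0.193
  outer loop
   vertex 3.7 2.2 0.7
   vertex 2.7 3.9 0.4
   vertex 3.3 1.8 3.5
  endloop
 endfacet
 facet normal 0.016 -0.619 -0.785
  outer loop
   vertex 0.9 2.0 0.8
   vertex 0.6 2.5 0.4
   vertex 3.7 2.2 0.7
  endloop
 endfacet
 facet normal -0.582 -0.807 0.103
  outer loop
   vertex 0.9 2.0 0.8
   vertex 4.1 0.1 4.0
   vertex 0.1 3.0 4.1
  endloop
 endfacet
 facet normal -0.842 -0.538 -0.041
  outer loop
   vertex 0.9 2.0 0.8
   vertex 0.1 3.0 4.1
   vertex 0.6 2.5 0.4
  endloop
 endfacet
 facet normal 0.056 -0.839 -0.541
  outer loop
   vertex 3.2 1.2 2.2
   vertex 3.7 2.2 0.7
   vertex 4.1 0.1 4.0
  endloop
 endfacet
 facet normal 0.029 -0.846 -0.532
  outer loop
   vertex 3.2 1.2 2.2
   vertex 4.1 0.1 4.0
   vertex 0.9 2.0 0.8
  endloop
 endfacet
 facet normal 0.040 -0.838 -0.545
  outer loop
   vertex 3.2 1.2 2.2
   vertex 0.9 2.0 0.8
   vertex 3.7 2.2 0.7
  endloop
 endfacet
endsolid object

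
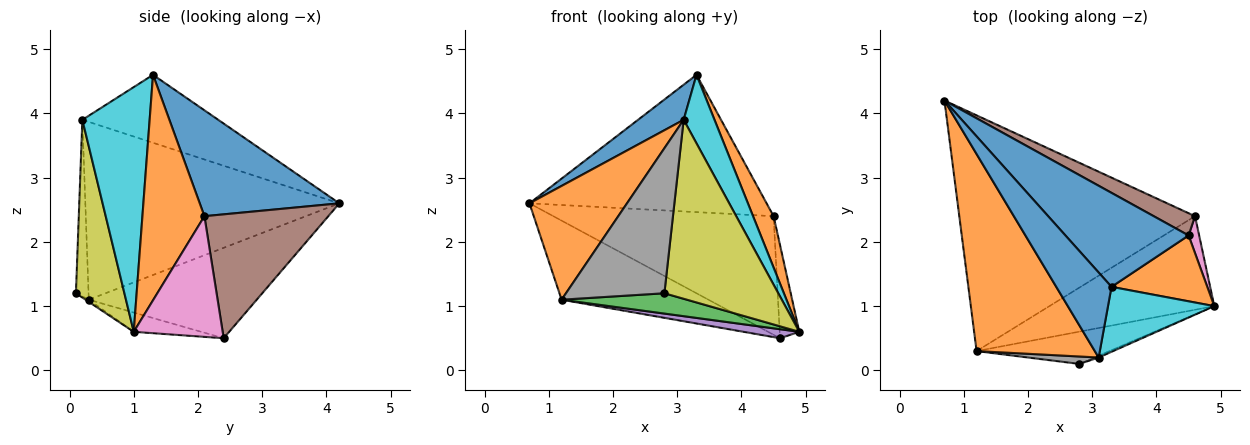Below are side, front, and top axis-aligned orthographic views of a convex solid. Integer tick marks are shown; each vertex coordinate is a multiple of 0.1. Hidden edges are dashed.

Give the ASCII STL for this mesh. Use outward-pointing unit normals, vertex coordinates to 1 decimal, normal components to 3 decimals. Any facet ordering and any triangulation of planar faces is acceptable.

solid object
 facet normal 0.437 0.742 0.508
  outer loop
   vertex 4.5 2.1 2.4
   vertex 0.7 4.2 2.6
   vertex 3.3 1.3 4.6
  endloop
 endfacet
 facet normal 0.880 -0.292 0.374
  outer loop
   vertex 4.5 2.1 2.4
   vertex 3.3 1.3 4.6
   vertex 4.9 1.0 0.6
  endloop
 endfacet
 facet normal -0.014 -0.532 -0.846
  outer loop
   vertex 1.2 0.3 1.1
   vertex 4.9 1.0 0.6
   vertex 2.8 0.1 1.2
  endloop
 endfacet
 facet normal -0.342 0.299 -0.891
  outer loop
   vertex 4.6 2.4 0.5
   vertex 1.2 0.3 1.1
   vertex 0.7 4.2 2.6
  endloop
 endfacet
 facet normal -0.116 -0.095 -0.989
  outer loop
   vertex 4.6 2.4 0.5
   vertex 4.9 1.0 0.6
   vertex 1.2 0.3 1.1
  endloop
 endfacet
 facet normal 0.484 0.860 0.161
  outer loop
   vertex 4.6 2.4 0.5
   vertex 0.7 4.2 2.6
   vertex 4.5 2.1 2.4
  endloop
 endfacet
 facet normal 0.973 0.215 0.085
  outer loop
   vertex 4.6 2.4 0.5
   vertex 4.5 2.1 2.4
   vertex 4.9 1.0 0.6
  endloop
 endfacet
 facet normal -0.127 -0.991 0.051
  outer loop
   vertex 3.1 0.2 3.9
   vertex 1.2 0.3 1.1
   vertex 2.8 0.1 1.2
  endloop
 endfacet
 facet normal 0.392 -0.920 -0.009
  outer loop
   vertex 3.1 0.2 3.9
   vertex 2.8 0.1 1.2
   vertex 4.9 1.0 0.6
  endloop
 endfacet
 facet normal 0.846 -0.387 0.367
  outer loop
   vertex 3.1 0.2 3.9
   vertex 4.9 1.0 0.6
   vertex 3.3 1.3 4.6
  endloop
 endfacet
 facet normal -0.751 -0.252 0.611
  outer loop
   vertex 3.1 0.2 3.9
   vertex 3.3 1.3 4.6
   vertex 0.7 4.2 2.6
  endloop
 endfacet
 facet normal -0.793 -0.305 0.527
  outer loop
   vertex 3.1 0.2 3.9
   vertex 0.7 4.2 2.6
   vertex 1.2 0.3 1.1
  endloop
 endfacet
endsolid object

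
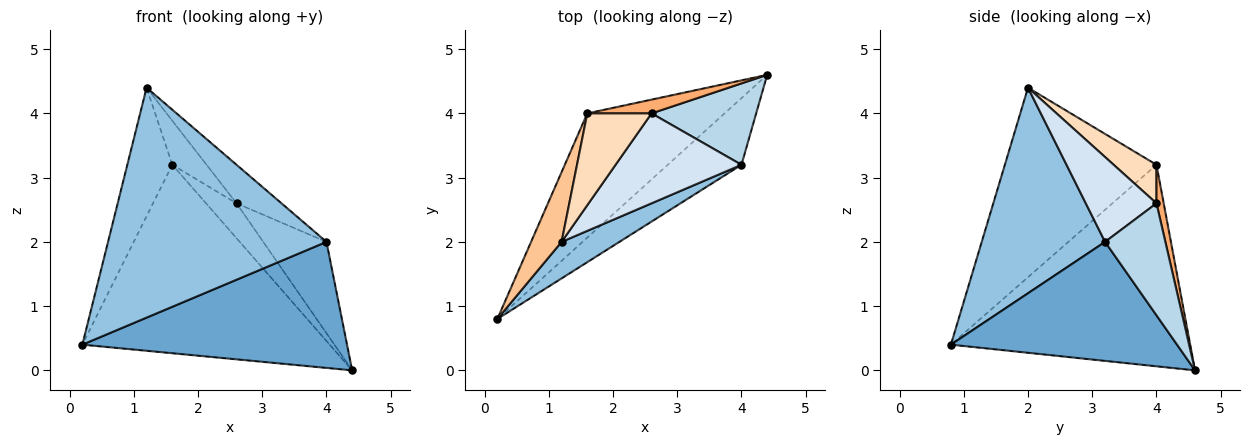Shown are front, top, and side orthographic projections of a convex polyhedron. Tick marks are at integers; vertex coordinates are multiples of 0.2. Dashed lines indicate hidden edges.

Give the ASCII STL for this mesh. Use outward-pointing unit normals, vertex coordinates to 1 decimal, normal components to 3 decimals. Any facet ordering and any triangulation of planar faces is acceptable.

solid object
 facet normal 0.603 -0.705 -0.373
  outer loop
   vertex 4.0 3.2 2.0
   vertex 0.2 0.8 0.4
   vertex 4.4 4.6 0.0
  endloop
 endfacet
 facet normal 0.487 -0.863 0.137
  outer loop
   vertex 4.0 3.2 2.0
   vertex 1.2 2.0 4.4
   vertex 0.2 0.8 0.4
  endloop
 endfacet
 facet normal 0.580 0.608 0.542
  outer loop
   vertex 4.0 3.2 2.0
   vertex 4.4 4.6 0.0
   vertex 2.6 4.0 2.6
  endloop
 endfacet
 facet normal 0.526 0.335 0.782
  outer loop
   vertex 4.0 3.2 2.0
   vertex 2.6 4.0 2.6
   vertex 1.2 2.0 4.4
  endloop
 endfacet
 facet normal -0.628 0.649 -0.428
  outer loop
   vertex 1.6 4.0 3.2
   vertex 4.4 4.6 0.0
   vertex 0.2 0.8 0.4
  endloop
 endfacet
 facet normal 0.215 0.908 0.359
  outer loop
   vertex 1.6 4.0 3.2
   vertex 2.6 4.0 2.6
   vertex 4.4 4.6 0.0
  endloop
 endfacet
 facet normal -0.947 0.281 0.153
  outer loop
   vertex 1.6 4.0 3.2
   vertex 0.2 0.8 0.4
   vertex 1.2 2.0 4.4
  endloop
 endfacet
 facet normal 0.476 0.381 0.793
  outer loop
   vertex 1.6 4.0 3.2
   vertex 1.2 2.0 4.4
   vertex 2.6 4.0 2.6
  endloop
 endfacet
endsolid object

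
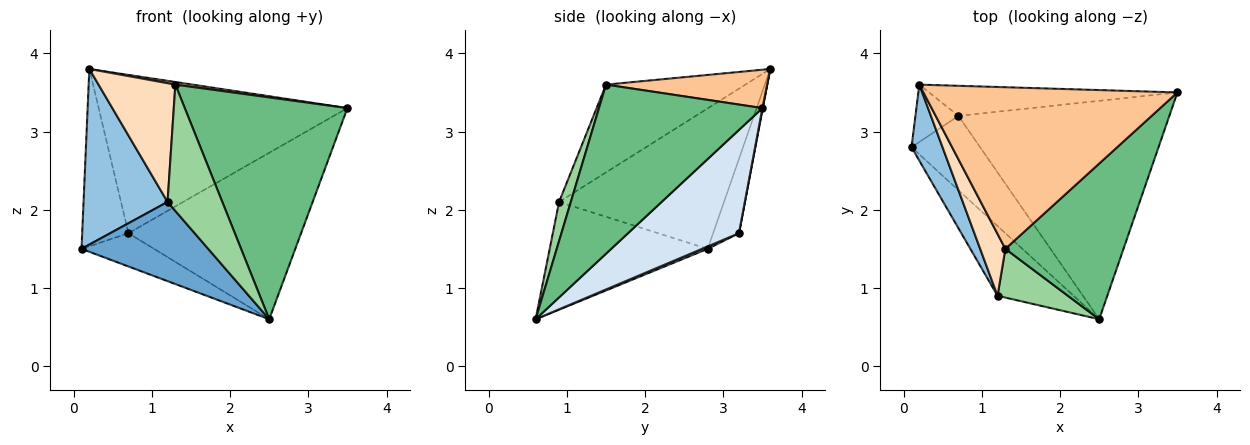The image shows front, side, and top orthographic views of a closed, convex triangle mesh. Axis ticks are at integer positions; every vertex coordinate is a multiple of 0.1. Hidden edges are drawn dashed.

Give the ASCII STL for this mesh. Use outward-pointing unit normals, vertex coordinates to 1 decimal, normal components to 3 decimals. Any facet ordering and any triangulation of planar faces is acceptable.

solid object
 facet normal -0.683 -0.548 -0.483
  outer loop
   vertex 1.2 0.9 2.1
   vertex 0.1 2.8 1.5
   vertex 2.5 0.6 0.6
  endloop
 endfacet
 facet normal -0.874 -0.445 0.193
  outer loop
   vertex 1.2 0.9 2.1
   vertex 0.2 3.6 3.8
   vertex 0.1 2.8 1.5
  endloop
 endfacet
 facet normal 0.032 0.408 -0.912
  outer loop
   vertex 0.7 3.2 1.7
   vertex 2.5 0.6 0.6
   vertex 0.1 2.8 1.5
  endloop
 endfacet
 facet normal 0.363 0.565 -0.741
  outer loop
   vertex 0.7 3.2 1.7
   vertex 3.5 3.5 3.3
   vertex 2.5 0.6 0.6
  endloop
 endfacet
 facet normal -0.469 0.840 -0.272
  outer loop
   vertex 0.7 3.2 1.7
   vertex 0.1 2.8 1.5
   vertex 0.2 3.6 3.8
  endloop
 endfacet
 facet normal 0.001 0.982 -0.187
  outer loop
   vertex 0.7 3.2 1.7
   vertex 0.2 3.6 3.8
   vertex 3.5 3.5 3.3
  endloop
 endfacet
 facet normal 0.149 -0.016 0.989
  outer loop
   vertex 1.3 1.5 3.6
   vertex 3.5 3.5 3.3
   vertex 0.2 3.6 3.8
  endloop
 endfacet
 facet normal -0.849 -0.468 0.244
  outer loop
   vertex 1.3 1.5 3.6
   vertex 0.2 3.6 3.8
   vertex 1.2 0.9 2.1
  endloop
 endfacet
 facet normal 0.635 -0.632 0.444
  outer loop
   vertex 1.3 1.5 3.6
   vertex 2.5 0.6 0.6
   vertex 3.5 3.5 3.3
  endloop
 endfacet
 facet normal 0.196 -0.915 0.353
  outer loop
   vertex 1.3 1.5 3.6
   vertex 1.2 0.9 2.1
   vertex 2.5 0.6 0.6
  endloop
 endfacet
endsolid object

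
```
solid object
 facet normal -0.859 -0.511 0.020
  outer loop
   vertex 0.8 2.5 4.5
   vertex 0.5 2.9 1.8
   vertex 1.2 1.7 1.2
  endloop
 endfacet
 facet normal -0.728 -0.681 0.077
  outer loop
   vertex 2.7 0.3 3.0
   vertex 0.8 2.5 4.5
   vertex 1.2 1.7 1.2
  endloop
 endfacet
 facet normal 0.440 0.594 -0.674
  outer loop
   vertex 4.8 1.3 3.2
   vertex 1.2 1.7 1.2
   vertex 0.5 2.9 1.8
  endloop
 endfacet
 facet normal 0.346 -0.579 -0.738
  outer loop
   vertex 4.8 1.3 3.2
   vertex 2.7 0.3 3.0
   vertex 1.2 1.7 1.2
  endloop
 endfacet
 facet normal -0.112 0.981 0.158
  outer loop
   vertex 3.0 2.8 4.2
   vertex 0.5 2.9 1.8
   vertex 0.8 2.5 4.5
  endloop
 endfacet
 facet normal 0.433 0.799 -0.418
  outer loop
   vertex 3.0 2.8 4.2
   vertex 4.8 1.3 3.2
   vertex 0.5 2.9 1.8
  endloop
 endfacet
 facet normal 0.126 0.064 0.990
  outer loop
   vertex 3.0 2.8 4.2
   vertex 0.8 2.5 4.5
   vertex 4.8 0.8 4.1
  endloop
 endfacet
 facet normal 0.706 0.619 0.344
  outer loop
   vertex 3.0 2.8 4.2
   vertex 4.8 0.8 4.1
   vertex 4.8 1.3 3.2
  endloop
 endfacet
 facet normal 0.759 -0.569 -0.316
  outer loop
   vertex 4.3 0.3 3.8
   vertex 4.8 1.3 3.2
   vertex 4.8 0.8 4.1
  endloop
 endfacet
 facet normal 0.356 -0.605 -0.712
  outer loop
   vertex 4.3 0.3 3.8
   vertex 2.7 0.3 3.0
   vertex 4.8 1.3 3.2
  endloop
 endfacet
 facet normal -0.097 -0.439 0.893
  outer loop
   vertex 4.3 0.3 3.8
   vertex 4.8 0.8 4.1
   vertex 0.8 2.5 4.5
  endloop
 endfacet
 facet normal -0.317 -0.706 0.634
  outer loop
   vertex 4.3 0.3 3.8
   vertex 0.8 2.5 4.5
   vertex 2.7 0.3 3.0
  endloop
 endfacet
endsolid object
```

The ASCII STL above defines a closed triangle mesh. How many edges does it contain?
18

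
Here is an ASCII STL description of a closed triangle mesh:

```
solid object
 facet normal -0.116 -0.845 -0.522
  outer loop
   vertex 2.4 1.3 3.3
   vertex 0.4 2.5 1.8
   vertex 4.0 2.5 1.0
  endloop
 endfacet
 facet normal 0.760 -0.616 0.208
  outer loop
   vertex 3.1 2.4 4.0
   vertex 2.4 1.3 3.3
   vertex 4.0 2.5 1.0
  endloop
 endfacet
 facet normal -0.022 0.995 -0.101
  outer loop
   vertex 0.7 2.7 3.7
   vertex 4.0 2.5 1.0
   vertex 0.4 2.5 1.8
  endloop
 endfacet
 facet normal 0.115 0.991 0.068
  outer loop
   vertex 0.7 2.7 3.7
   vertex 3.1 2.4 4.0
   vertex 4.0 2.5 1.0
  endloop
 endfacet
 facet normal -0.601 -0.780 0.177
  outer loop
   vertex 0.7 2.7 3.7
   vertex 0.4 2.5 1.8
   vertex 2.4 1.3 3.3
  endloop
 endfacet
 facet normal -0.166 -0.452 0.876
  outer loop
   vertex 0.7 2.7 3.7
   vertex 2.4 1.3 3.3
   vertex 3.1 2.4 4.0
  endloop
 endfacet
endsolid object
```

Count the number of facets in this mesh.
6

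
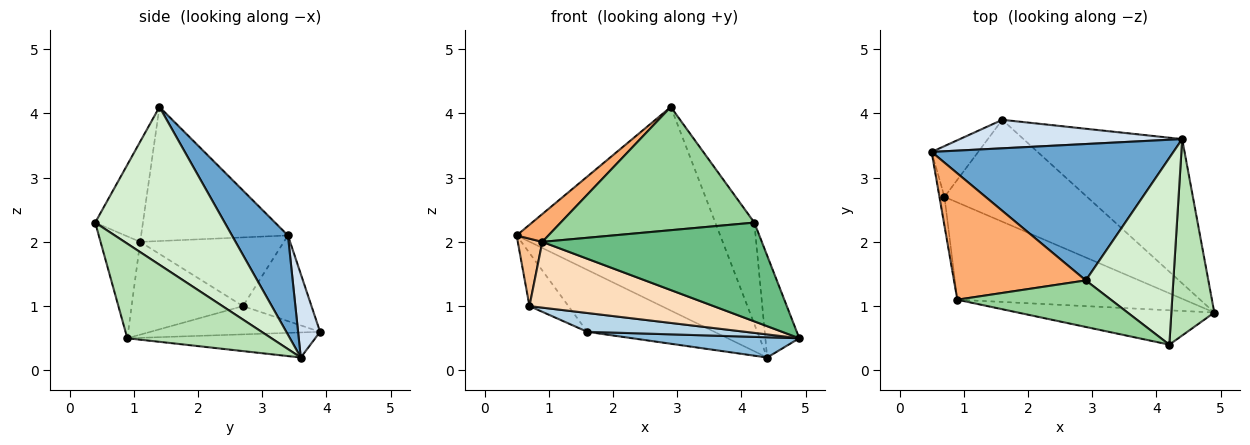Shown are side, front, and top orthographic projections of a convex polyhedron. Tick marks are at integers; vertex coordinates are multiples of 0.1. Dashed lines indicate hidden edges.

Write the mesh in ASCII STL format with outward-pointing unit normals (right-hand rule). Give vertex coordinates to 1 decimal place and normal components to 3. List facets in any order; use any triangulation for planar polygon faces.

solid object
 facet normal 0.223 0.810 0.543
  outer loop
   vertex 2.9 1.4 4.1
   vertex 4.4 3.6 0.2
   vertex 0.5 3.4 2.1
  endloop
 endfacet
 facet normal -0.154 -0.137 -0.978
  outer loop
   vertex 1.6 3.9 0.6
   vertex 4.4 3.6 0.2
   vertex 4.9 0.9 0.5
  endloop
 endfacet
 facet normal -0.191 -0.178 -0.965
  outer loop
   vertex 1.6 3.9 0.6
   vertex 4.9 0.9 0.5
   vertex 0.7 2.7 1.0
  endloop
 endfacet
 facet normal 0.155 0.897 0.413
  outer loop
   vertex 1.6 3.9 0.6
   vertex 0.5 3.4 2.1
   vertex 4.4 3.6 0.2
  endloop
 endfacet
 facet normal -0.786 0.447 -0.427
  outer loop
   vertex 1.6 3.9 0.6
   vertex 0.7 2.7 1.0
   vertex 0.5 3.4 2.1
  endloop
 endfacet
 facet normal -0.705 -0.153 0.693
  outer loop
   vertex 0.9 1.1 2.0
   vertex 2.9 1.4 4.1
   vertex 0.5 3.4 2.1
  endloop
 endfacet
 facet normal -0.983 -0.168 -0.072
  outer loop
   vertex 0.9 1.1 2.0
   vertex 0.5 3.4 2.1
   vertex 0.7 2.7 1.0
  endloop
 endfacet
 facet normal -0.321 -0.531 -0.785
  outer loop
   vertex 0.9 1.1 2.0
   vertex 0.7 2.7 1.0
   vertex 4.9 0.9 0.5
  endloop
 endfacet
 facet normal -0.168 -0.931 -0.324
  outer loop
   vertex 4.2 0.4 2.3
   vertex 0.9 1.1 2.0
   vertex 4.9 0.9 0.5
  endloop
 endfacet
 facet normal -0.225 -0.912 0.344
  outer loop
   vertex 4.2 0.4 2.3
   vertex 2.9 1.4 4.1
   vertex 0.9 1.1 2.0
  endloop
 endfacet
 facet normal 0.890 0.210 0.404
  outer loop
   vertex 4.2 0.4 2.3
   vertex 4.9 0.9 0.5
   vertex 4.4 3.6 0.2
  endloop
 endfacet
 facet normal 0.846 0.255 0.469
  outer loop
   vertex 4.2 0.4 2.3
   vertex 4.4 3.6 0.2
   vertex 2.9 1.4 4.1
  endloop
 endfacet
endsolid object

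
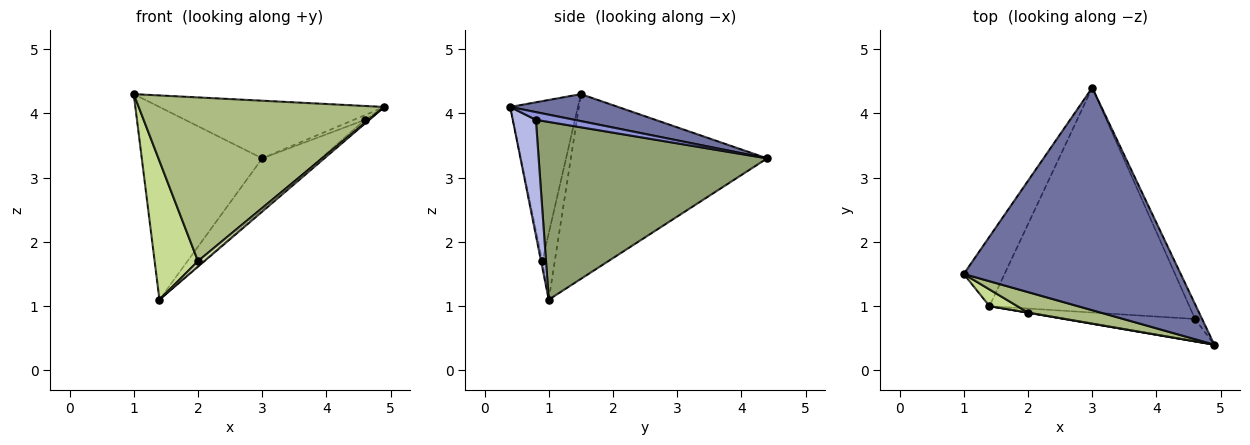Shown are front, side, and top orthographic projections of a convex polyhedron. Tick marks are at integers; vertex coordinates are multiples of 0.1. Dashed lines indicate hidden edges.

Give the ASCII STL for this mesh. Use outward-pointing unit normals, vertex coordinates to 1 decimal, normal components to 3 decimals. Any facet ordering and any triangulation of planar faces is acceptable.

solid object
 facet normal 0.120 0.249 0.961
  outer loop
   vertex 3.0 4.4 3.3
   vertex 1.0 1.5 4.3
   vertex 4.9 0.4 4.1
  endloop
 endfacet
 facet normal -0.838 0.514 -0.185
  outer loop
   vertex 1.4 1.0 1.1
   vertex 1.0 1.5 4.3
   vertex 3.0 4.4 3.3
  endloop
 endfacet
 facet normal 0.721 0.210 -0.661
  outer loop
   vertex 4.6 0.8 3.9
   vertex 3.0 4.4 3.3
   vertex 4.9 0.4 4.1
  endloop
 endfacet
 facet normal 0.658 0.122 -0.743
  outer loop
   vertex 4.6 0.8 3.9
   vertex 4.9 0.4 4.1
   vertex 1.4 1.0 1.1
  endloop
 endfacet
 facet normal 0.655 0.168 -0.737
  outer loop
   vertex 4.6 0.8 3.9
   vertex 1.4 1.0 1.1
   vertex 3.0 4.4 3.3
  endloop
 endfacet
 facet normal -0.264 -0.957 0.119
  outer loop
   vertex 2.0 0.9 1.7
   vertex 4.9 0.4 4.1
   vertex 1.0 1.5 4.3
  endloop
 endfacet
 facet normal -0.274 -0.955 0.115
  outer loop
   vertex 2.0 0.9 1.7
   vertex 1.0 1.5 4.3
   vertex 1.4 1.0 1.1
  endloop
 endfacet
 facet normal -0.196 -0.980 0.033
  outer loop
   vertex 2.0 0.9 1.7
   vertex 1.4 1.0 1.1
   vertex 4.9 0.4 4.1
  endloop
 endfacet
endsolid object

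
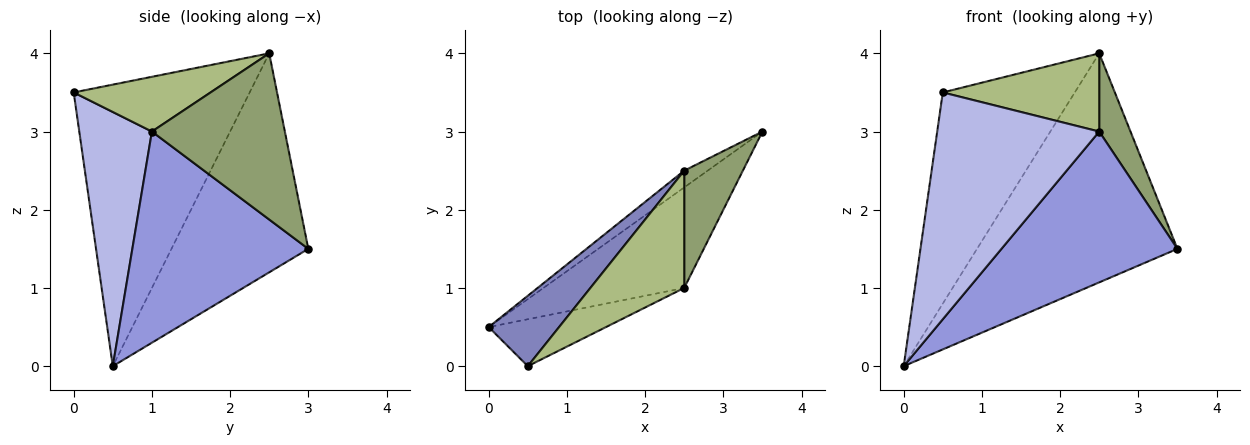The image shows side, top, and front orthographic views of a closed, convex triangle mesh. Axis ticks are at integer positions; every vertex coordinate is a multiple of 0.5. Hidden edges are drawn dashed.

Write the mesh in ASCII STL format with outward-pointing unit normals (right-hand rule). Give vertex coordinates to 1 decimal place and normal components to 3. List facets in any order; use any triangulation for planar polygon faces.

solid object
 facet normal -0.563 0.824 -0.060
  outer loop
   vertex 2.5 2.5 4.0
   vertex 3.5 3.0 1.5
   vertex 0.0 0.5 0.0
  endloop
 endfacet
 facet normal -0.784 0.588 0.196
  outer loop
   vertex 2.5 2.5 4.0
   vertex 0.0 0.5 0.0
   vertex 0.5 0.0 3.5
  endloop
 endfacet
 facet normal 0.640 -0.640 -0.426
  outer loop
   vertex 2.5 1.0 3.0
   vertex 0.0 0.5 0.0
   vertex 3.5 3.0 1.5
  endloop
 endfacet
 facet normal 0.402 -0.897 -0.186
  outer loop
   vertex 2.5 1.0 3.0
   vertex 0.5 0.0 3.5
   vertex 0.0 0.5 0.0
  endloop
 endfacet
 facet normal 0.921 -0.217 0.325
  outer loop
   vertex 2.5 1.0 3.0
   vertex 3.5 3.0 1.5
   vertex 2.5 2.5 4.0
  endloop
 endfacet
 facet normal 0.437 -0.499 0.749
  outer loop
   vertex 2.5 1.0 3.0
   vertex 2.5 2.5 4.0
   vertex 0.5 0.0 3.5
  endloop
 endfacet
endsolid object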